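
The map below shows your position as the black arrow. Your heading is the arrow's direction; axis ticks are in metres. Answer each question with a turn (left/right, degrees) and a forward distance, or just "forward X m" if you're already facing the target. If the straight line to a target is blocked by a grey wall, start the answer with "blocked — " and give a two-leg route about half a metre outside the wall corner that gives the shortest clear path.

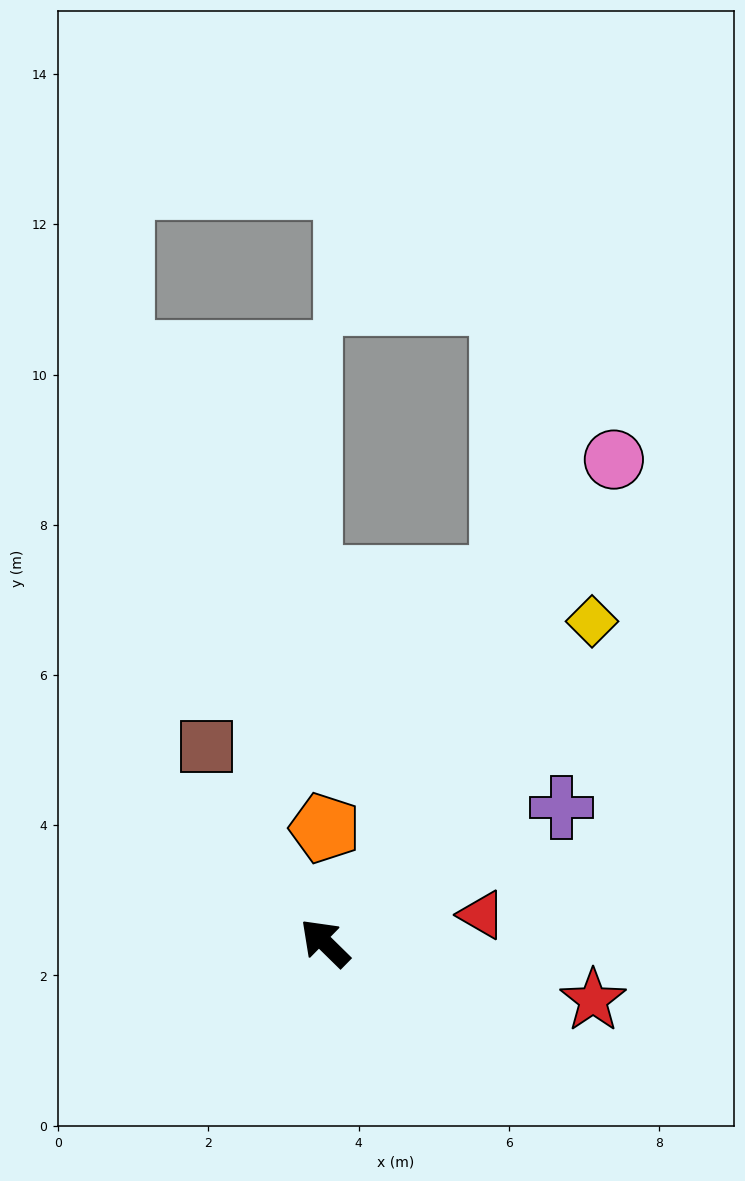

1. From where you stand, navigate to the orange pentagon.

turn right 46°, forward 1.5 m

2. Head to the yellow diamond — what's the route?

turn right 85°, forward 5.6 m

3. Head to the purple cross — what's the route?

turn right 106°, forward 3.6 m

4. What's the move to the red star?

turn right 148°, forward 3.7 m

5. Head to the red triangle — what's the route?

turn right 125°, forward 2.1 m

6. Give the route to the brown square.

turn right 14°, forward 3.1 m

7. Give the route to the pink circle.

turn right 76°, forward 7.5 m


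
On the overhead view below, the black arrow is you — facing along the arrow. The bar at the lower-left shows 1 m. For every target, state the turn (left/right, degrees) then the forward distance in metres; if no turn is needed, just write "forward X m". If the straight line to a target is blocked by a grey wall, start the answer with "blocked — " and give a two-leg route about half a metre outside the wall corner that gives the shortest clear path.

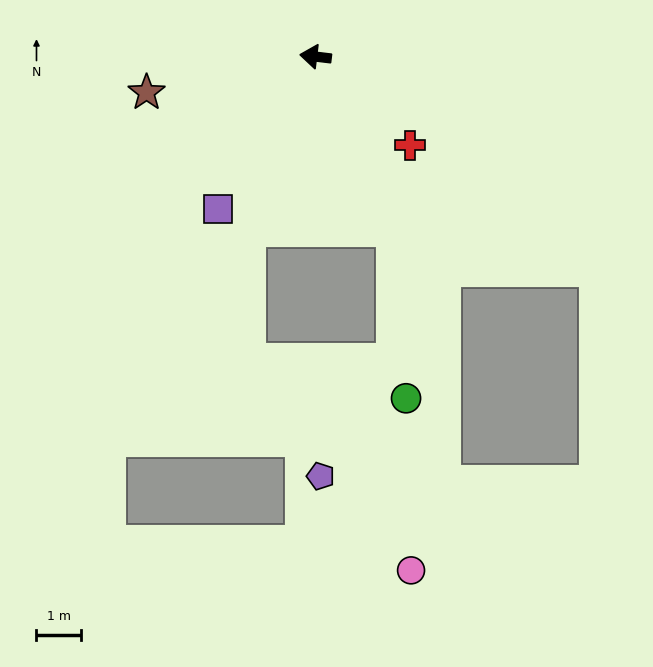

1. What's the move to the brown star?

turn left 19°, forward 3.9 m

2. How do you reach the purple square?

turn left 64°, forward 4.1 m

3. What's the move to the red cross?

turn left 144°, forward 2.9 m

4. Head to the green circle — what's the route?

blocked — turn left 122°, forward 4.3 m, then turn right 21°, forward 3.8 m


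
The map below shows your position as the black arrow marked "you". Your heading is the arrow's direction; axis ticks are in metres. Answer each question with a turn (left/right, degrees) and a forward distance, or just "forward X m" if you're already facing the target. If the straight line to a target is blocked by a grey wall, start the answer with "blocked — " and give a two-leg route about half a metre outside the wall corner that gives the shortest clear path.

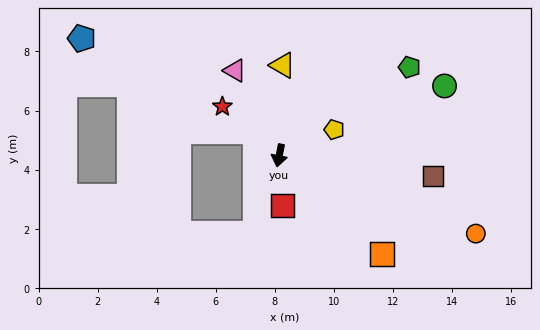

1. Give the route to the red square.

turn left 15°, forward 1.7 m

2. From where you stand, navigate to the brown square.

turn left 93°, forward 5.3 m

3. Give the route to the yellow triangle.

turn right 171°, forward 3.1 m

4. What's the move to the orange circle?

turn left 79°, forward 7.2 m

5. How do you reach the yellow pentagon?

turn left 126°, forward 2.1 m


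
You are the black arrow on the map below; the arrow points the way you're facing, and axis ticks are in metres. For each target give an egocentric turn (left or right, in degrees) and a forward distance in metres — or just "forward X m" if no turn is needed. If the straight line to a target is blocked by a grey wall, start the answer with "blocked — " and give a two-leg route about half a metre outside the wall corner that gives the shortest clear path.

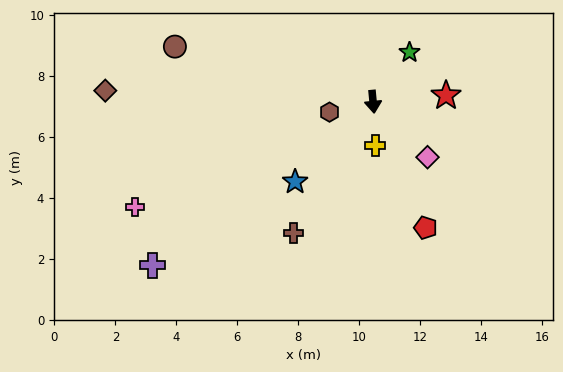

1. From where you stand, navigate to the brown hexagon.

turn right 82°, forward 1.5 m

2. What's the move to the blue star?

turn right 50°, forward 3.7 m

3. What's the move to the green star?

turn left 138°, forward 2.0 m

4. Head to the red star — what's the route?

turn left 89°, forward 2.4 m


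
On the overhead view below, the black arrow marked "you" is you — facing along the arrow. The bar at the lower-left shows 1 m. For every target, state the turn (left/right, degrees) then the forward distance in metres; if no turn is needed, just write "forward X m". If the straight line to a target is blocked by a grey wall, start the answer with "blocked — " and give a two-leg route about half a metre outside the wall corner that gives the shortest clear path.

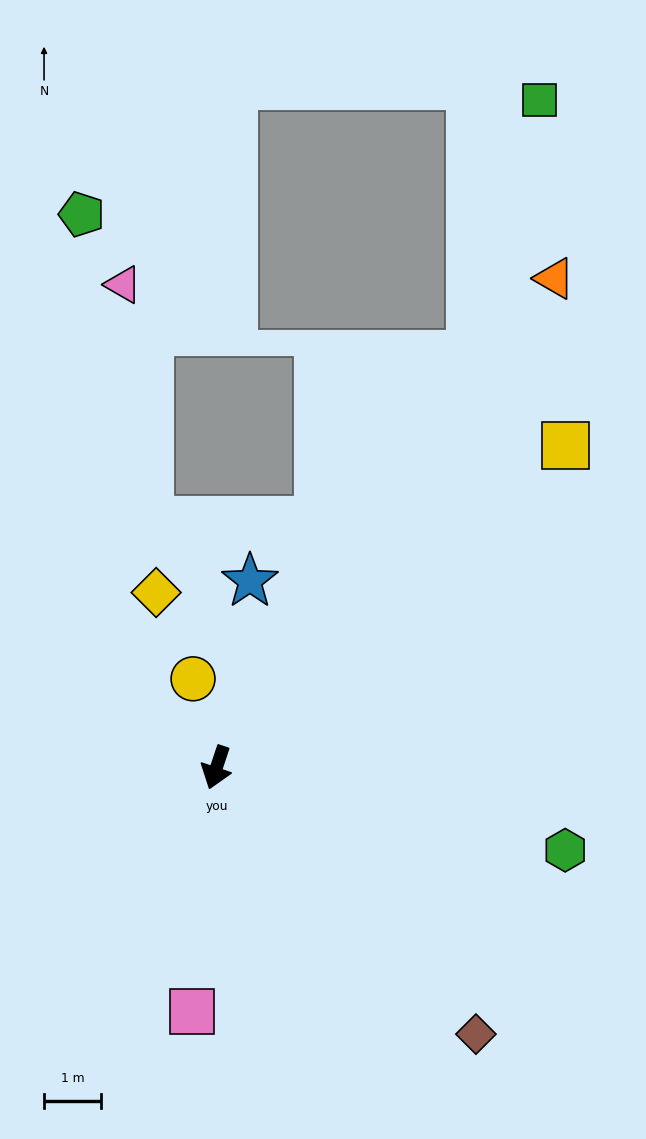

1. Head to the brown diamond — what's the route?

turn left 63°, forward 6.5 m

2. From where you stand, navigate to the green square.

blocked — turn left 167°, forward 8.5 m, then turn left 16°, forward 4.6 m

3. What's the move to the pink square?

turn left 13°, forward 4.3 m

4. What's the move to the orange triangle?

turn left 164°, forward 10.4 m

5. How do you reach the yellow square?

turn left 151°, forward 8.3 m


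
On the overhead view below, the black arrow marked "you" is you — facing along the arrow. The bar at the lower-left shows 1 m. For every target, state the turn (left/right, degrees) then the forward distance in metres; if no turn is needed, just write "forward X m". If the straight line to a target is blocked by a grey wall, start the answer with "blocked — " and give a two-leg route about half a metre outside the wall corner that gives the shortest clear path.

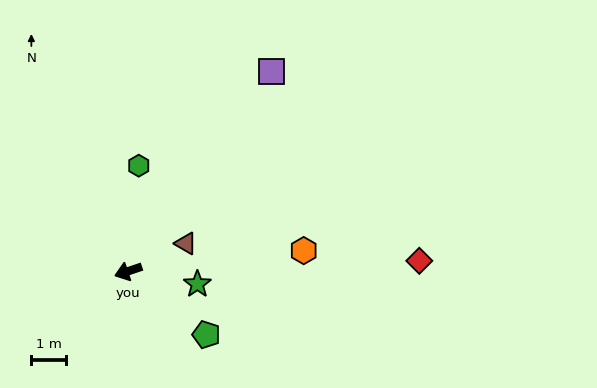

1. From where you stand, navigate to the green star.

turn left 151°, forward 2.0 m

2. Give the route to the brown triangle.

turn right 173°, forward 1.9 m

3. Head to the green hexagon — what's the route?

turn right 114°, forward 3.1 m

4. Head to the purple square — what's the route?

turn right 144°, forward 7.1 m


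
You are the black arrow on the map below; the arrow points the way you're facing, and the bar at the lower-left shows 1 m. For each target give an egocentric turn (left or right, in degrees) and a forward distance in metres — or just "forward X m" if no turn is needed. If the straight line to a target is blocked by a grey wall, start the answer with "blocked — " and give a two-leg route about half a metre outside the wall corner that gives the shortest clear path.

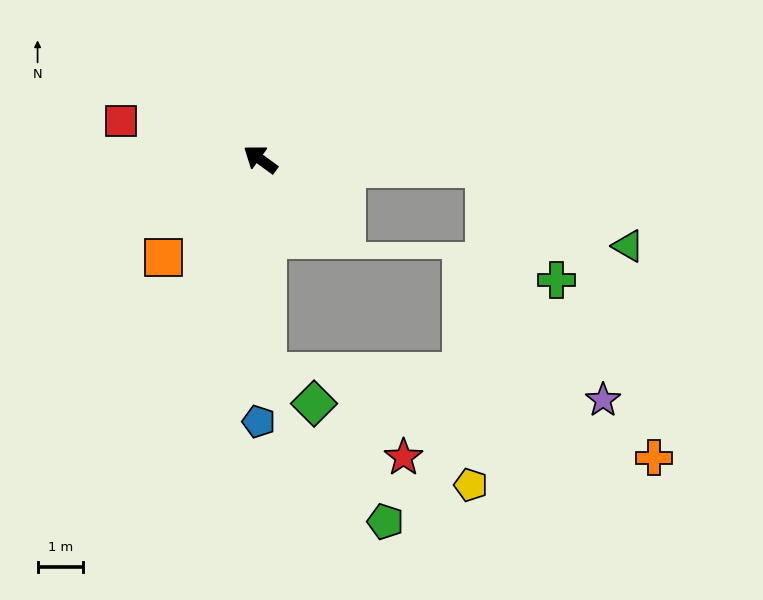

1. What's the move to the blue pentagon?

turn left 126°, forward 5.8 m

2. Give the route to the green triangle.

blocked — turn right 146°, forward 4.9 m, then turn right 26°, forward 3.6 m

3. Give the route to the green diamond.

blocked — turn left 128°, forward 4.7 m, then turn left 53°, forward 1.2 m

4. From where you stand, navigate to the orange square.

turn left 81°, forward 3.0 m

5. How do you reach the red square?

turn left 21°, forward 3.2 m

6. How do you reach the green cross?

blocked — turn right 146°, forward 4.9 m, then turn right 55°, forward 2.9 m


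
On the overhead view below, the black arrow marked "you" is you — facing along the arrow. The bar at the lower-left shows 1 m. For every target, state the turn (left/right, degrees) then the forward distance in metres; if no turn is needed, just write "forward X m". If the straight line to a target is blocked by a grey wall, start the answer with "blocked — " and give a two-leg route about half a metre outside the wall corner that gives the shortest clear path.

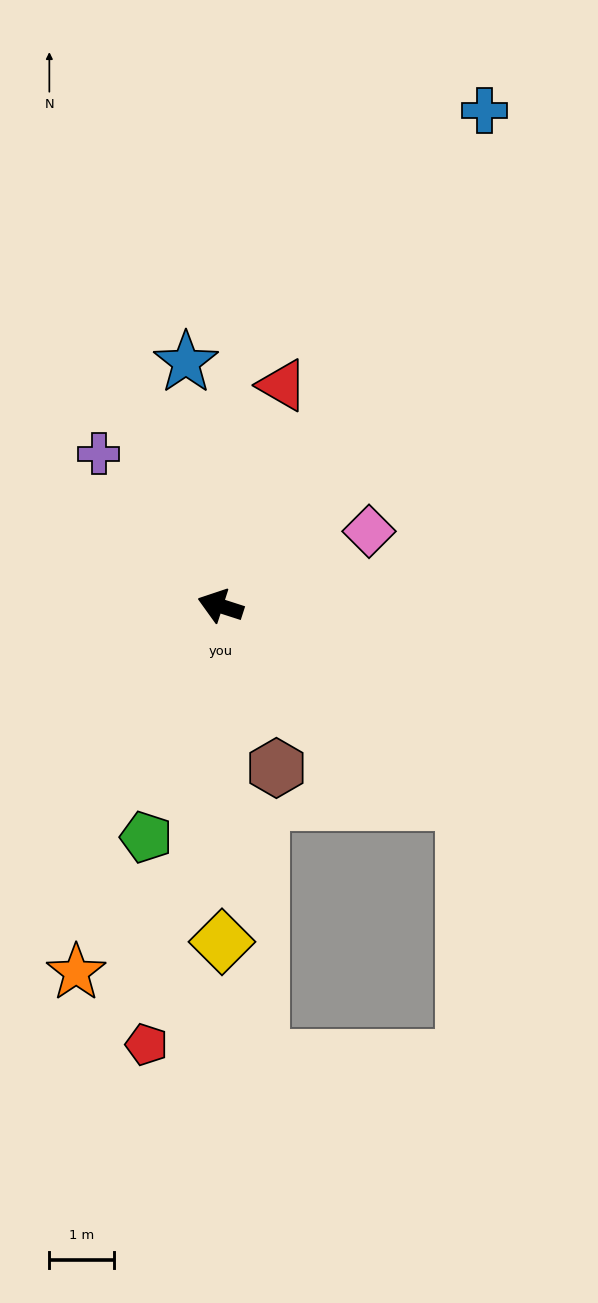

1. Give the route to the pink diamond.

turn right 135°, forward 2.6 m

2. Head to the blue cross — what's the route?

turn right 100°, forward 8.7 m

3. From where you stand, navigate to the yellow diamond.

turn left 108°, forward 5.2 m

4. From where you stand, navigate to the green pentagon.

turn left 90°, forward 3.7 m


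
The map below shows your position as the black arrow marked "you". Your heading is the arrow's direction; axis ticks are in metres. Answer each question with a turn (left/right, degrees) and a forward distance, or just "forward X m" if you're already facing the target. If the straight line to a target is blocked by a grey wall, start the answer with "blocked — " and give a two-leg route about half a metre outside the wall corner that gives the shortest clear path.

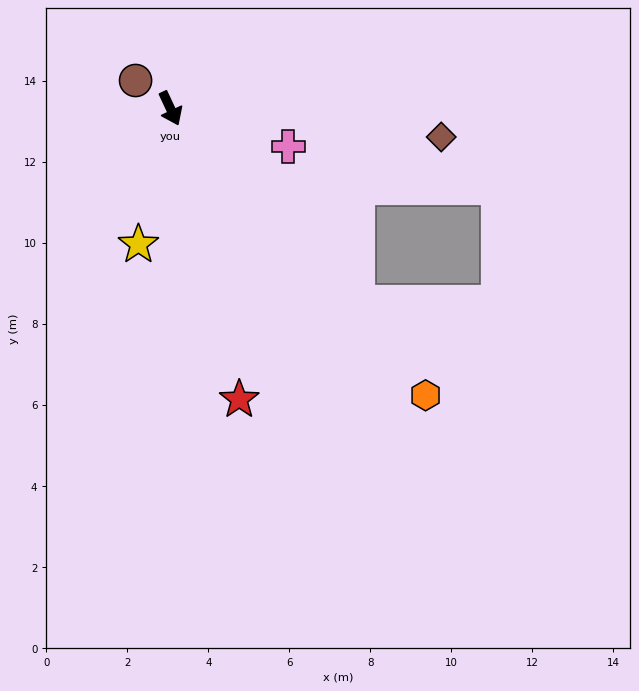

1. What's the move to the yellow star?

turn right 38°, forward 3.4 m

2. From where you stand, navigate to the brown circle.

turn right 154°, forward 1.1 m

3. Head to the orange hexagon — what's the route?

turn left 17°, forward 9.5 m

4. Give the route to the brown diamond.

turn left 59°, forward 6.7 m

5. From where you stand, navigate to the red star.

turn right 12°, forward 7.4 m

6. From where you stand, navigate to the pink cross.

turn left 47°, forward 3.1 m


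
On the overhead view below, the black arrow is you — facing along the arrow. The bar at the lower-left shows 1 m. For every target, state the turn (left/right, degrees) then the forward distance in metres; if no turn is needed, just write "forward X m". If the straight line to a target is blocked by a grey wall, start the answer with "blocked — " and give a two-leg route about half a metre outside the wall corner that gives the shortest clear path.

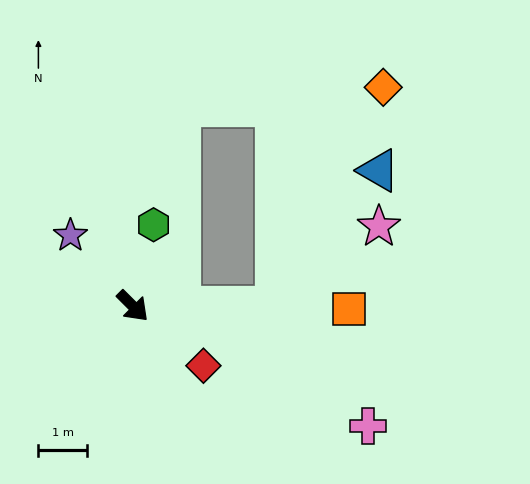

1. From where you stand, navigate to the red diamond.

turn left 5°, forward 1.9 m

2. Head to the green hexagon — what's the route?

turn left 121°, forward 1.7 m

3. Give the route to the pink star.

blocked — turn left 45°, forward 2.9 m, then turn left 38°, forward 2.7 m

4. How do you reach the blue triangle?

blocked — turn left 45°, forward 2.9 m, then turn left 53°, forward 3.5 m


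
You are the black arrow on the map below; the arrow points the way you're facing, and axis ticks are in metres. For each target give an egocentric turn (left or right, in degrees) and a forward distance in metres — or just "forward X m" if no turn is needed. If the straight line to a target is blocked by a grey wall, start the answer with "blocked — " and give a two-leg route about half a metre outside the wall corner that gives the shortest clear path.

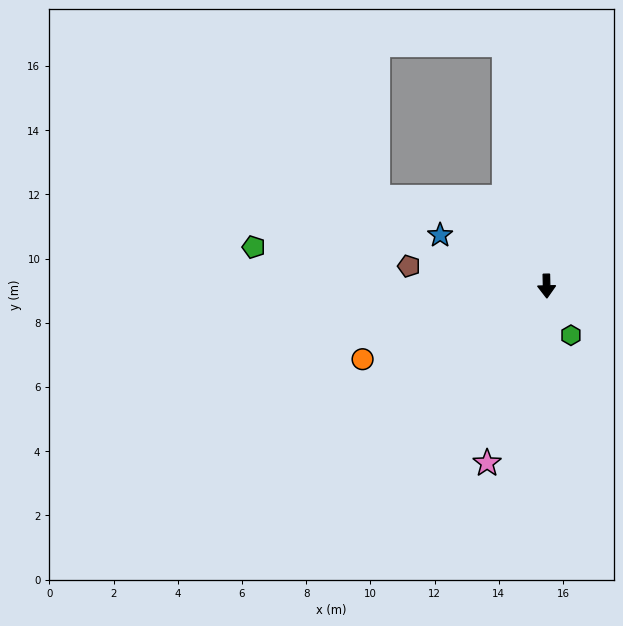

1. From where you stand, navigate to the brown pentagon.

turn right 100°, forward 4.3 m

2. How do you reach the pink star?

turn right 20°, forward 5.8 m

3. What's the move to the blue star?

turn right 117°, forward 3.7 m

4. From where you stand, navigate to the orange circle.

turn right 70°, forward 6.2 m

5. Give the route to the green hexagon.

turn left 25°, forward 1.7 m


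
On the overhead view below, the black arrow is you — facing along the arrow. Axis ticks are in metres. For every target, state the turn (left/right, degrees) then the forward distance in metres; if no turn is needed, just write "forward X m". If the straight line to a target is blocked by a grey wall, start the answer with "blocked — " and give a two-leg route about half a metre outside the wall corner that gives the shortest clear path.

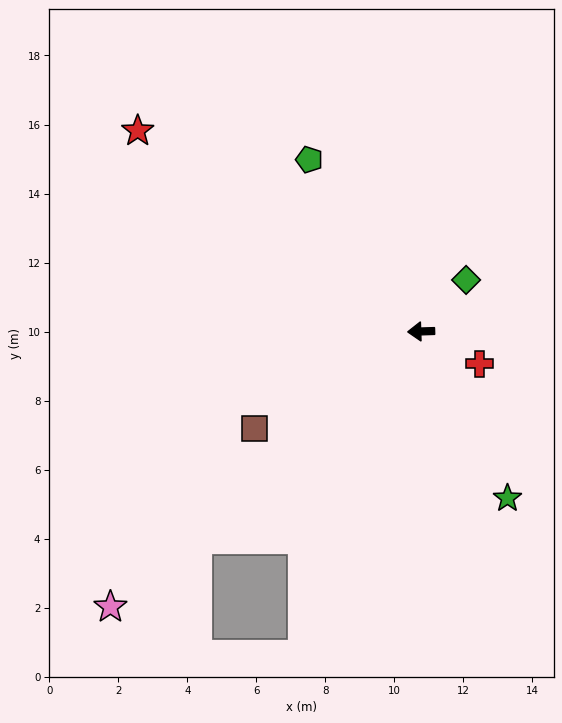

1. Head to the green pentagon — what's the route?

turn right 59°, forward 5.9 m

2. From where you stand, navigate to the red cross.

turn left 149°, forward 1.9 m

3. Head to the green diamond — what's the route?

turn right 133°, forward 2.0 m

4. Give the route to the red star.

turn right 37°, forward 10.1 m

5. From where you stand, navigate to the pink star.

turn left 40°, forward 12.0 m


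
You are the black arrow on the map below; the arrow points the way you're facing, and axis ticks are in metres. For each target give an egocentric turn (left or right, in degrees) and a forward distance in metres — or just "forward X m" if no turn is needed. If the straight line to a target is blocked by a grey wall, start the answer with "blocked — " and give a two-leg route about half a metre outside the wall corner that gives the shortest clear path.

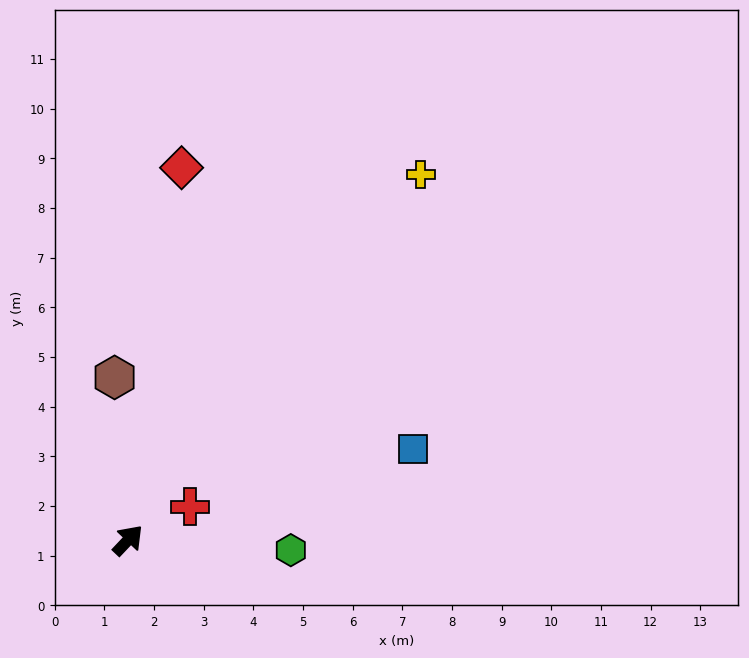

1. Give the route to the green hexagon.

turn right 50°, forward 3.3 m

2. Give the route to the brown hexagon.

turn left 48°, forward 3.3 m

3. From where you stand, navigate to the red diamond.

turn left 35°, forward 7.6 m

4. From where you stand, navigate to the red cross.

turn right 18°, forward 1.4 m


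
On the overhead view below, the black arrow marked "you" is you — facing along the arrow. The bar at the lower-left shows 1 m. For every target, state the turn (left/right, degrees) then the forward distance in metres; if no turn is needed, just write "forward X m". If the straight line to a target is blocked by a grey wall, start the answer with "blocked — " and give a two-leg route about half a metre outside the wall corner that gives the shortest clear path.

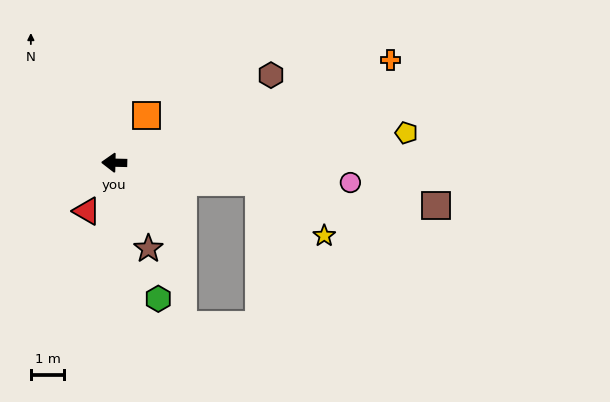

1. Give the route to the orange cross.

turn right 158°, forward 8.8 m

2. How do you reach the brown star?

turn left 113°, forward 2.8 m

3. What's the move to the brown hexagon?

turn right 149°, forward 5.4 m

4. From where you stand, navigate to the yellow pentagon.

turn right 173°, forward 8.8 m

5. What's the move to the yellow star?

blocked — turn left 174°, forward 4.4 m, then turn right 32°, forward 2.5 m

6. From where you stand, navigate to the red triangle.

turn left 62°, forward 1.7 m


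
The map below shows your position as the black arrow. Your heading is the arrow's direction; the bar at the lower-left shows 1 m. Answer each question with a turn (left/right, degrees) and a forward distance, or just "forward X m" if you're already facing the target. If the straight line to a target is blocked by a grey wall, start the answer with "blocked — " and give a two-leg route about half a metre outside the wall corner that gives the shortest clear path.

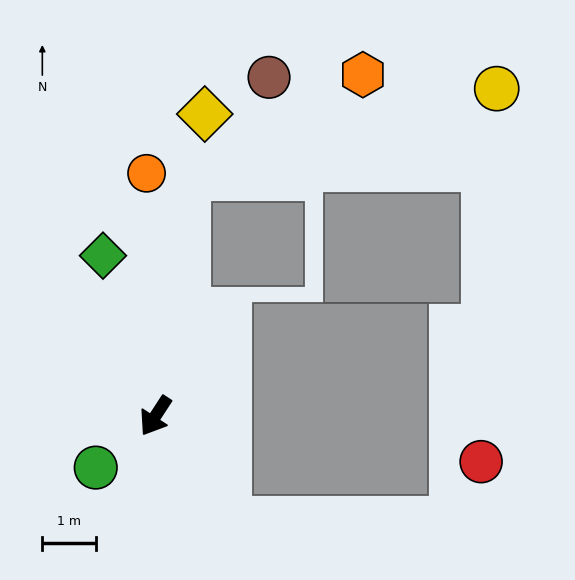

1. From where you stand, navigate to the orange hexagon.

blocked — turn right 155°, forward 4.5 m, then turn right 51°, forward 3.8 m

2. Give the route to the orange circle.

turn right 145°, forward 4.5 m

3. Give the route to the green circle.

turn right 16°, forward 1.5 m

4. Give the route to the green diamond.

turn right 129°, forward 3.1 m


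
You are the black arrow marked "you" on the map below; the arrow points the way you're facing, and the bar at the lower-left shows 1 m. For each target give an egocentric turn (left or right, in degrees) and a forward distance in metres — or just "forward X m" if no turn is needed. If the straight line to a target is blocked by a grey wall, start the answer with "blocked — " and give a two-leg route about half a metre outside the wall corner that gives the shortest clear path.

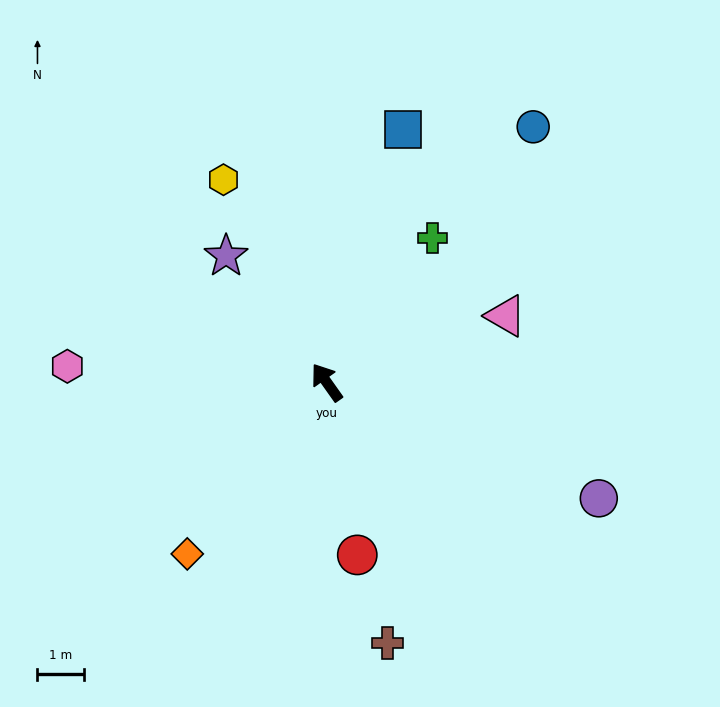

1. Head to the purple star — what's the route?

turn left 3°, forward 3.5 m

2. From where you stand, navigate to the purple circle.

turn right 148°, forward 6.4 m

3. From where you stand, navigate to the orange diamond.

turn left 106°, forward 4.8 m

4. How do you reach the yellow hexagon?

turn right 8°, forward 4.9 m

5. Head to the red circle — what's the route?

turn left 155°, forward 3.8 m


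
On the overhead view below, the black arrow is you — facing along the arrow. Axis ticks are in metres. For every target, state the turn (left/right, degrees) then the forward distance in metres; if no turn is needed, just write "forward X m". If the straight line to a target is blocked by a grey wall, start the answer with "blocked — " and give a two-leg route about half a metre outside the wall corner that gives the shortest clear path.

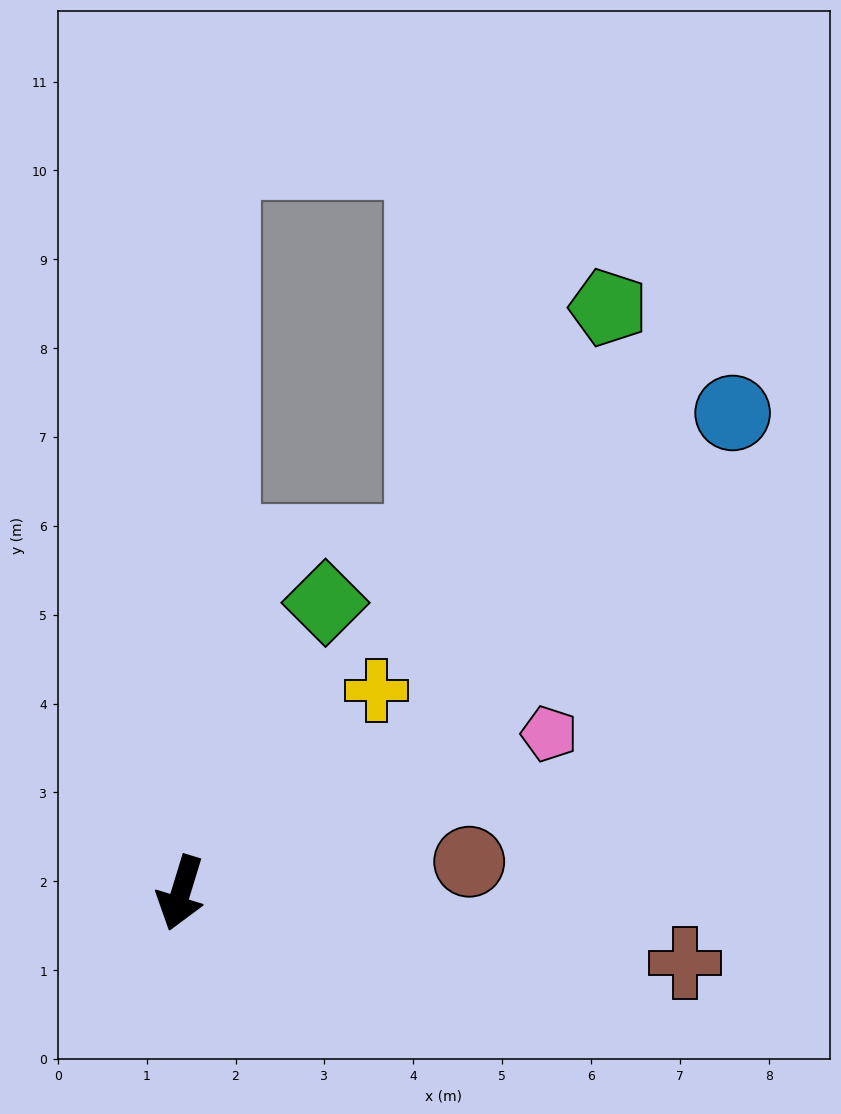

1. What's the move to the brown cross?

turn left 99°, forward 5.7 m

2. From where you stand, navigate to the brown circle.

turn left 113°, forward 3.3 m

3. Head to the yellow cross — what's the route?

turn left 153°, forward 3.2 m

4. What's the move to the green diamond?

turn left 170°, forward 3.7 m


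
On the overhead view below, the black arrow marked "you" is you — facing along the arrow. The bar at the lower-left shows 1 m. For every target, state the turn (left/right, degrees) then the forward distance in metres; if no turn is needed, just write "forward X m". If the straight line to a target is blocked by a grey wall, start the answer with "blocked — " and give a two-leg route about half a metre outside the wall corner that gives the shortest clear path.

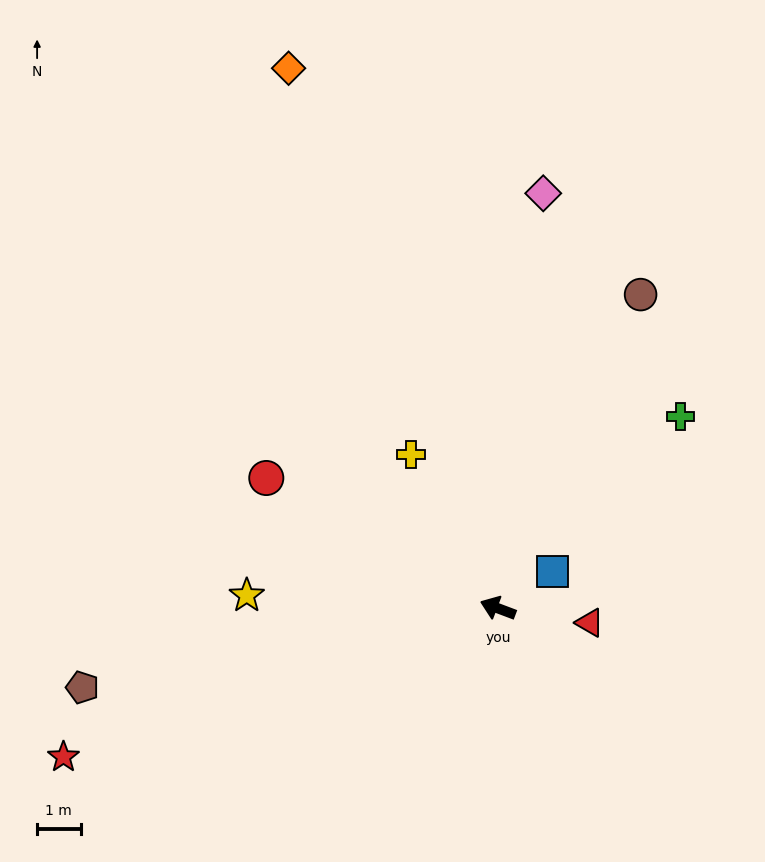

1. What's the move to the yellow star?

turn left 18°, forward 5.8 m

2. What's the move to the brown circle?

turn right 94°, forward 7.9 m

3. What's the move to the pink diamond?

turn right 76°, forward 9.6 m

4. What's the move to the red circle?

turn right 9°, forward 6.1 m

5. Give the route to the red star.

turn left 40°, forward 10.6 m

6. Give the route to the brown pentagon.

turn left 31°, forward 9.7 m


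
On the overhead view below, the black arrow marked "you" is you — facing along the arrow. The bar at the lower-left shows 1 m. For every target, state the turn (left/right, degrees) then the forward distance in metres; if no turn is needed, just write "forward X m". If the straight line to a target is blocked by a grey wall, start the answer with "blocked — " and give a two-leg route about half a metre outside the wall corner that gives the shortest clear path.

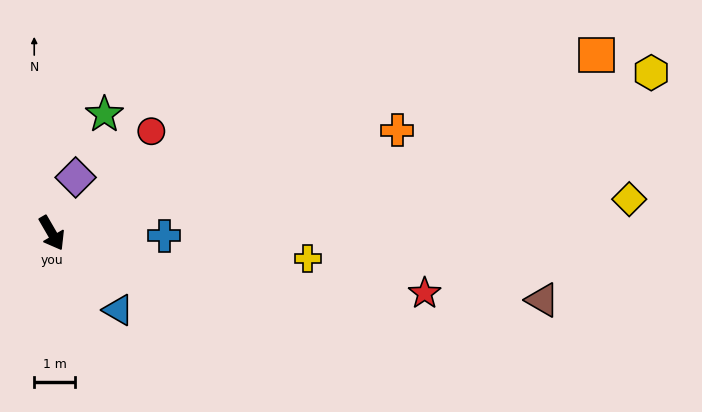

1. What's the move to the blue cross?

turn left 59°, forward 2.8 m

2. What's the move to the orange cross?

turn left 77°, forward 8.9 m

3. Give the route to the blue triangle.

turn left 11°, forward 2.5 m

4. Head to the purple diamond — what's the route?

turn left 127°, forward 1.5 m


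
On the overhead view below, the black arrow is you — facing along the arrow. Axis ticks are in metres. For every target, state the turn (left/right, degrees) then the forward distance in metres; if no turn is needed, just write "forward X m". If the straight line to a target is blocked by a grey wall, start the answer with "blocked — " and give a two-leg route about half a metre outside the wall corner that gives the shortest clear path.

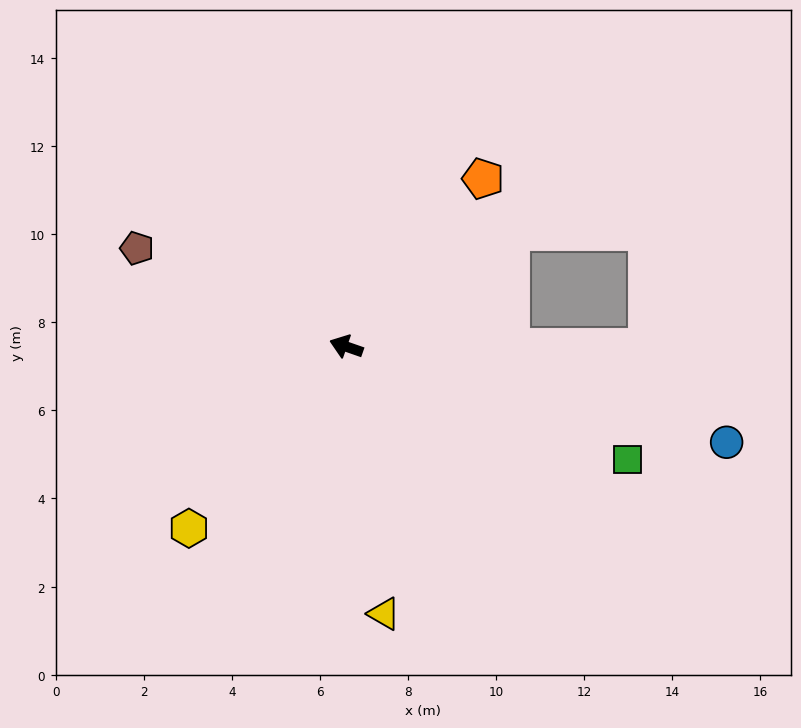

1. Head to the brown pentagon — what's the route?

turn right 6°, forward 5.2 m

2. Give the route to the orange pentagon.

turn right 110°, forward 4.9 m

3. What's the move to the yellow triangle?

turn left 117°, forward 6.1 m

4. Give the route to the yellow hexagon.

turn left 68°, forward 5.5 m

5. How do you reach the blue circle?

turn right 175°, forward 8.9 m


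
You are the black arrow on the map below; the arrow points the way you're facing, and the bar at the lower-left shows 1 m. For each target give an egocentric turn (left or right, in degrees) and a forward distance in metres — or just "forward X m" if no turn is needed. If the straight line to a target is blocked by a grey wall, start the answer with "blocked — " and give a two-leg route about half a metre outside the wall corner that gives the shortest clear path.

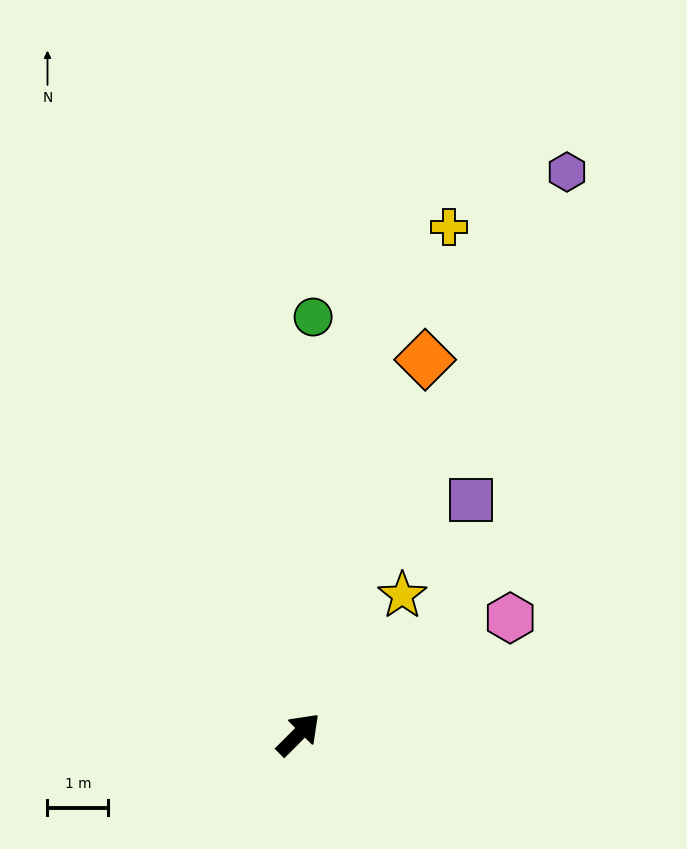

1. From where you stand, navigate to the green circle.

turn left 43°, forward 6.9 m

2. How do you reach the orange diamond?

turn left 26°, forward 6.5 m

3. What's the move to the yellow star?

turn left 8°, forward 2.9 m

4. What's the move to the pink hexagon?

turn right 16°, forward 4.0 m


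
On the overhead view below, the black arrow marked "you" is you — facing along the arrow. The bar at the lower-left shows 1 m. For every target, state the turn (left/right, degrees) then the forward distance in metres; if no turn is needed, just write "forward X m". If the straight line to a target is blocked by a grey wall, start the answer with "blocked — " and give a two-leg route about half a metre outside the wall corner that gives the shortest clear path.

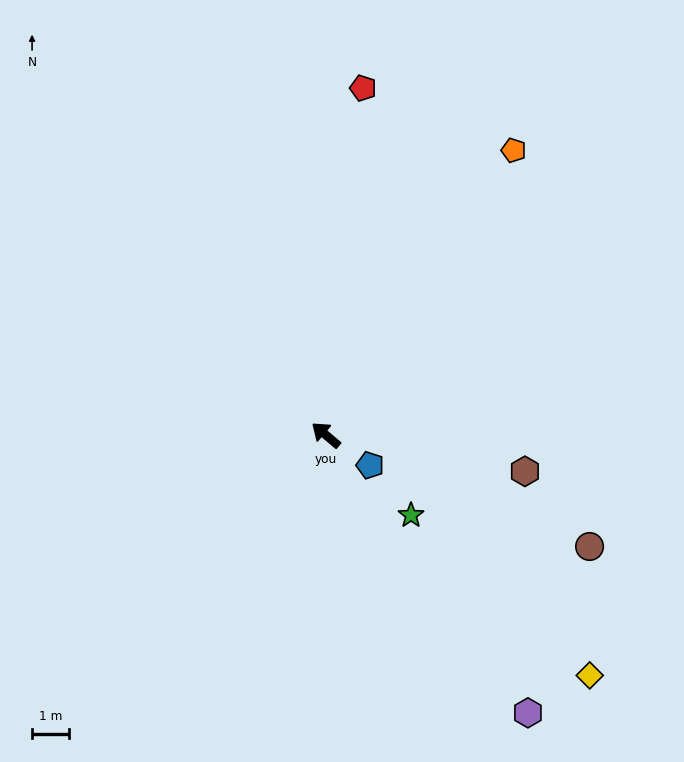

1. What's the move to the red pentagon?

turn right 56°, forward 9.3 m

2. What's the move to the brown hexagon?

turn right 150°, forward 5.4 m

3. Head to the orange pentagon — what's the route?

turn right 83°, forward 9.1 m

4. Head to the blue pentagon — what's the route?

turn right 174°, forward 1.4 m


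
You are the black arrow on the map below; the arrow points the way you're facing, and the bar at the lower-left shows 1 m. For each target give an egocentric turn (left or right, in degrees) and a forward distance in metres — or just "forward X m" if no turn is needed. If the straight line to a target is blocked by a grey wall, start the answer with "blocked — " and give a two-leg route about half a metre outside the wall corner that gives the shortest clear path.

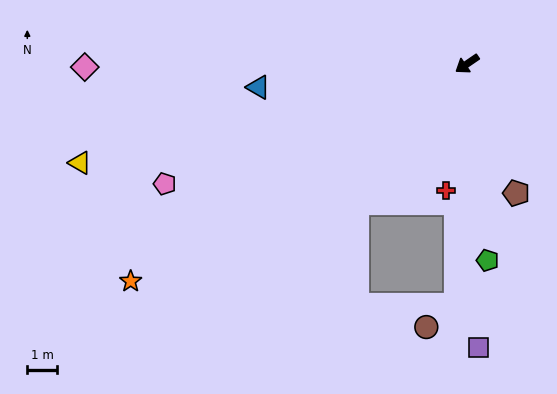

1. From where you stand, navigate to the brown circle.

blocked — turn left 53°, forward 8.1 m, then turn right 51°, forward 1.3 m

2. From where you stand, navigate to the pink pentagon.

turn right 13°, forward 11.0 m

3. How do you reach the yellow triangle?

turn right 20°, forward 13.5 m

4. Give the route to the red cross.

turn left 46°, forward 4.3 m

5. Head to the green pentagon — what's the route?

turn left 62°, forward 6.7 m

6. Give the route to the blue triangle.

turn right 28°, forward 7.1 m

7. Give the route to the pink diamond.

turn right 34°, forward 12.9 m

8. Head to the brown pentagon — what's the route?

turn left 76°, forward 4.7 m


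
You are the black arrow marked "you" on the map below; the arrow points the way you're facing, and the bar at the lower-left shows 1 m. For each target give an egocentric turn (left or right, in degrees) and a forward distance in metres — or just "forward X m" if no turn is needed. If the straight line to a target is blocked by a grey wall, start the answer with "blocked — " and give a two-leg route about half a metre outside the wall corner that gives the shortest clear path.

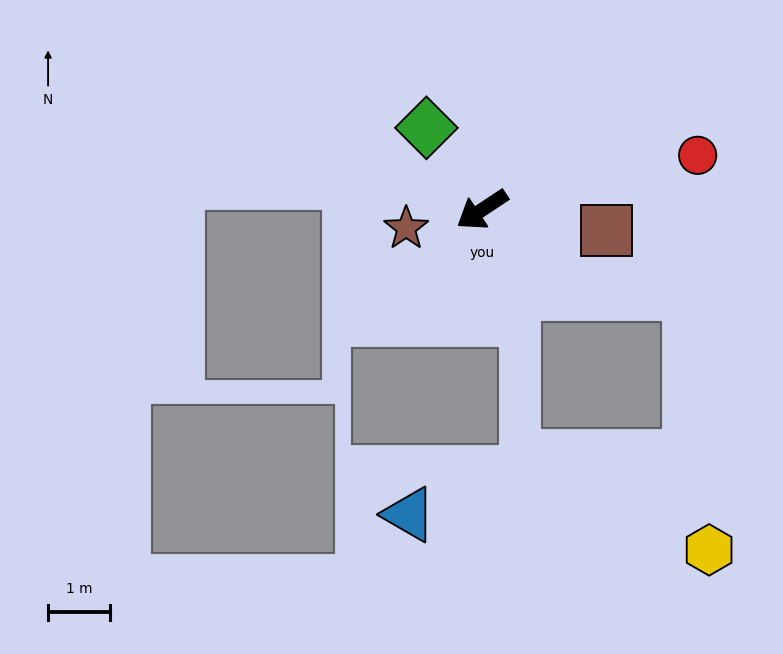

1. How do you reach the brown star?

turn right 20°, forward 1.3 m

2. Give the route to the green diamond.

turn right 89°, forward 1.6 m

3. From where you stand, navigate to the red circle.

turn left 161°, forward 3.6 m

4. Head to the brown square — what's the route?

turn left 137°, forward 2.0 m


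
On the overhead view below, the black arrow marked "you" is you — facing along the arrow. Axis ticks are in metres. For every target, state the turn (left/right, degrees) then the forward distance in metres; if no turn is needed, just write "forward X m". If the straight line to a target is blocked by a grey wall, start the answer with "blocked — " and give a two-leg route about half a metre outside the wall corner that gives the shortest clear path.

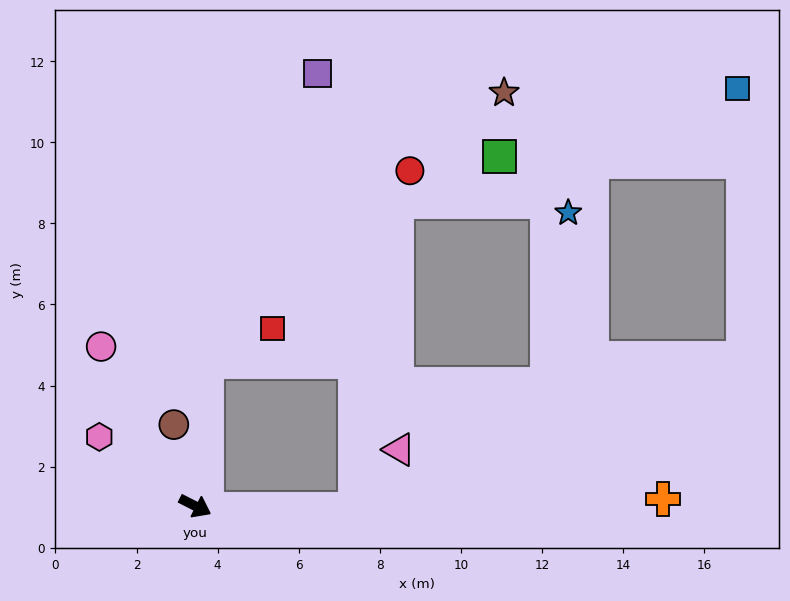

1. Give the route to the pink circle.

turn left 147°, forward 4.6 m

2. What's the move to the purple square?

blocked — turn left 112°, forward 3.6 m, then turn right 16°, forward 7.6 m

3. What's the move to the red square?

blocked — turn left 112°, forward 3.6 m, then turn right 58°, forward 1.8 m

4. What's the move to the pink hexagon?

turn left 171°, forward 2.9 m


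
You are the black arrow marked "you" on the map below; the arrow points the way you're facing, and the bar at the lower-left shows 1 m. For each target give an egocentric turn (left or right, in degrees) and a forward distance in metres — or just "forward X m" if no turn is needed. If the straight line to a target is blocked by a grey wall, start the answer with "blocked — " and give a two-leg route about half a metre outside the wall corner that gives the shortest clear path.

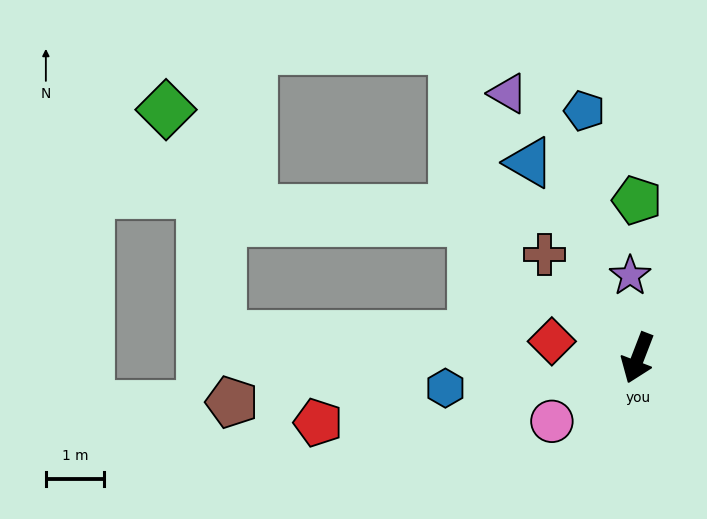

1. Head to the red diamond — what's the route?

turn right 80°, forward 1.5 m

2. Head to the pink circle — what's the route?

turn right 32°, forward 1.8 m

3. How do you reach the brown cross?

turn right 117°, forward 2.4 m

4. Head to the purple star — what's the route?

turn right 154°, forward 1.4 m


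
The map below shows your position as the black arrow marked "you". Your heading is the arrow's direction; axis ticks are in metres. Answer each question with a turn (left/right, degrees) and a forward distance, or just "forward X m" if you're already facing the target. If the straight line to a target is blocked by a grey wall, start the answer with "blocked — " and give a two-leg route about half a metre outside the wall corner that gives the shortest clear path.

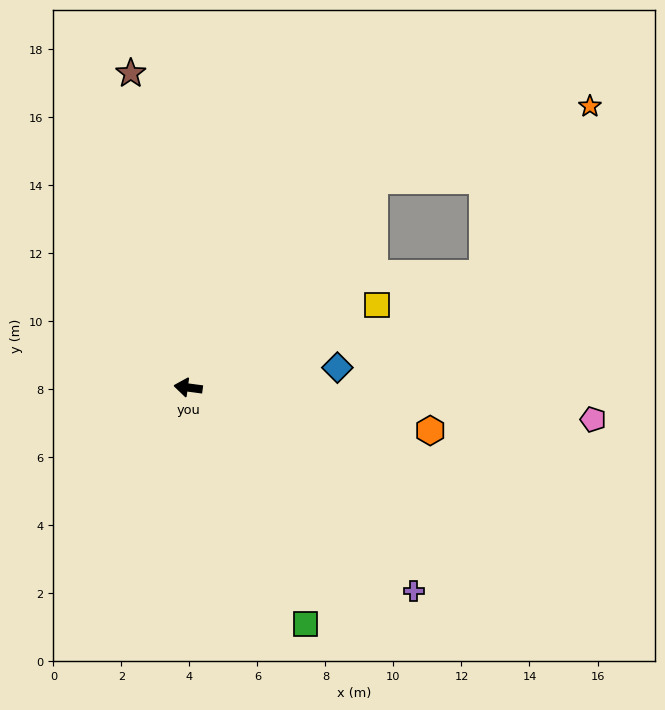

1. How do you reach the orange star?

blocked — turn right 124°, forward 8.2 m, then turn right 30°, forward 6.7 m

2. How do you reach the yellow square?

turn right 149°, forward 6.1 m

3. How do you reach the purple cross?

turn left 146°, forward 8.9 m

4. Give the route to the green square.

turn left 124°, forward 7.8 m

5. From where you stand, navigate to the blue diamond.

turn right 165°, forward 4.4 m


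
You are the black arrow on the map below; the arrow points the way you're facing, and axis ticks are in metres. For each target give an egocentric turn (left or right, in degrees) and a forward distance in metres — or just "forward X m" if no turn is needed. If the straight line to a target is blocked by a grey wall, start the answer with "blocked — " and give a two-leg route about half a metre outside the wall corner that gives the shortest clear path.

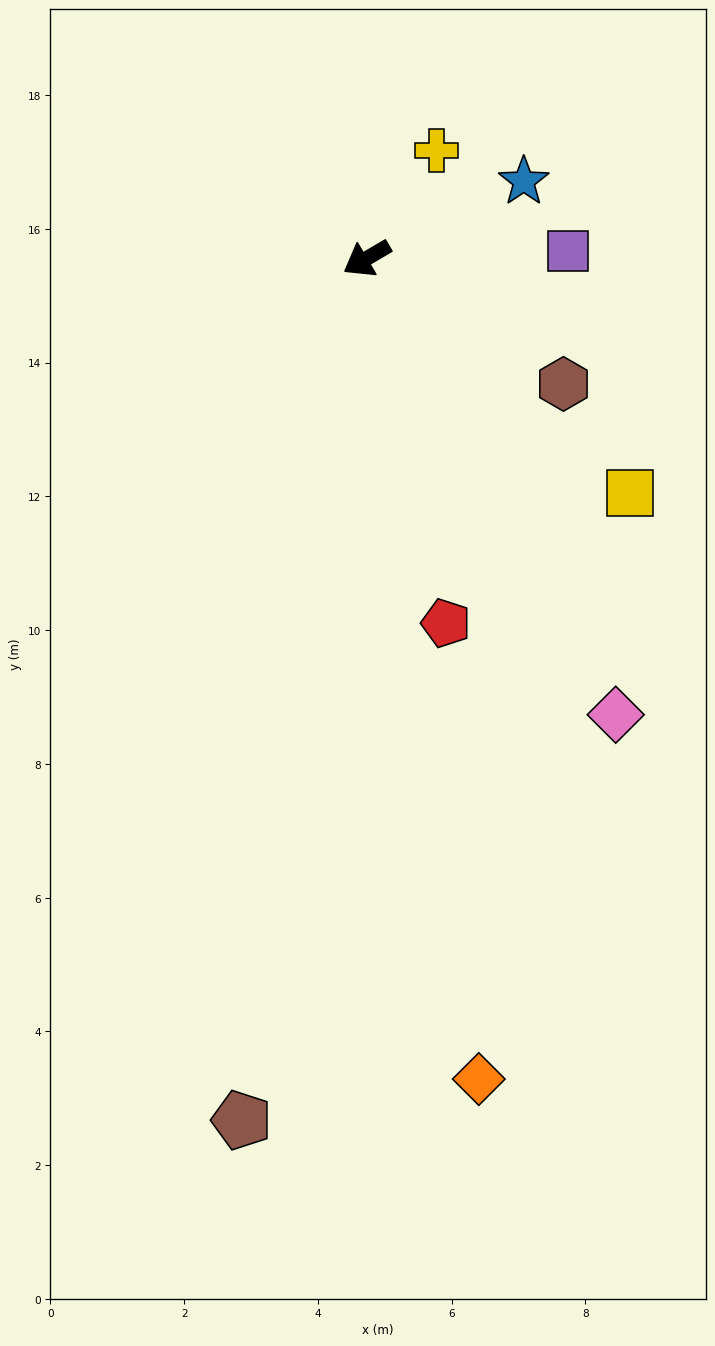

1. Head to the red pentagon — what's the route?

turn left 72°, forward 5.6 m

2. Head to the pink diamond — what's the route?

turn left 88°, forward 7.8 m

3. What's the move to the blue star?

turn left 176°, forward 2.6 m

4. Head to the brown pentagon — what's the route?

turn left 51°, forward 13.0 m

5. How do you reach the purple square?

turn left 152°, forward 3.0 m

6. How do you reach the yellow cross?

turn right 153°, forward 1.9 m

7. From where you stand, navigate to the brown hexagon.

turn left 117°, forward 3.5 m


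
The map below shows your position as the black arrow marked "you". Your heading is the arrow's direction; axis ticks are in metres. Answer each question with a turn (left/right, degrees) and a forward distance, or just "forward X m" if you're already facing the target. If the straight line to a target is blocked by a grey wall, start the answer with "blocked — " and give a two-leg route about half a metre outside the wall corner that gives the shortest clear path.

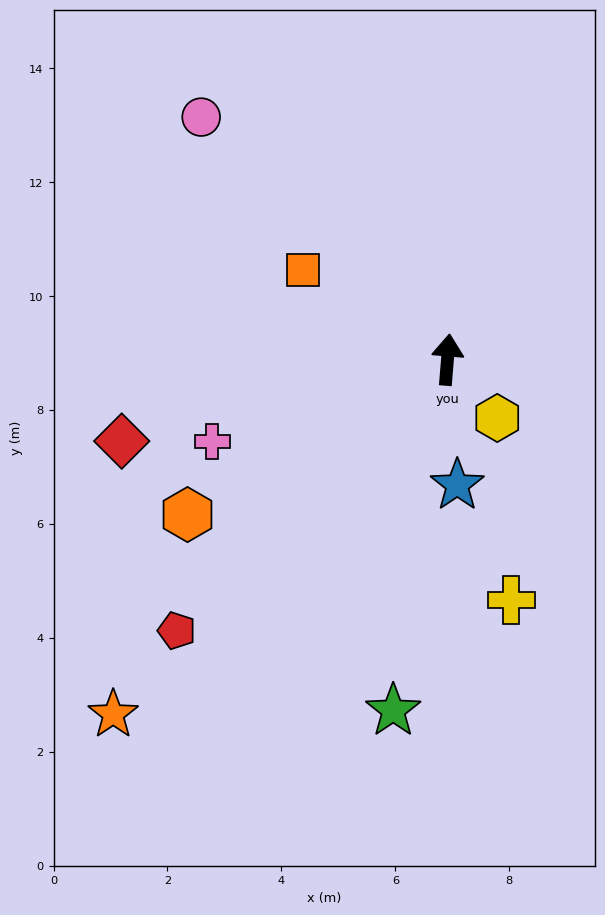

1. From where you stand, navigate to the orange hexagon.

turn left 125°, forward 5.3 m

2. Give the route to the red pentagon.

turn left 140°, forward 6.7 m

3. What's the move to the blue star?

turn right 171°, forward 2.2 m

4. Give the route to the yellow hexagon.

turn right 135°, forward 1.3 m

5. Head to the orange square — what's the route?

turn left 63°, forward 3.0 m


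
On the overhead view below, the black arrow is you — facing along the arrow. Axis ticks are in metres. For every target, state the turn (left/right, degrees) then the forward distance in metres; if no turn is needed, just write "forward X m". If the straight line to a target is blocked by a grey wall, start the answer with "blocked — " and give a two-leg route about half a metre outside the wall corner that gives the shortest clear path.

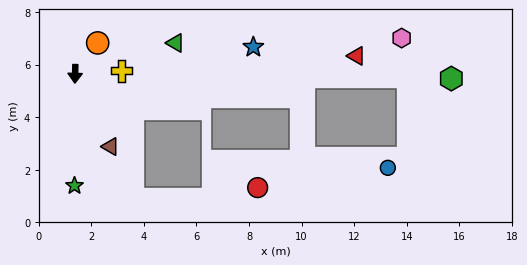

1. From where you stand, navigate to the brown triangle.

turn left 27°, forward 3.1 m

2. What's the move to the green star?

forward 4.3 m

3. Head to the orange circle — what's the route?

turn left 145°, forward 1.5 m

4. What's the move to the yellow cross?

turn left 95°, forward 1.8 m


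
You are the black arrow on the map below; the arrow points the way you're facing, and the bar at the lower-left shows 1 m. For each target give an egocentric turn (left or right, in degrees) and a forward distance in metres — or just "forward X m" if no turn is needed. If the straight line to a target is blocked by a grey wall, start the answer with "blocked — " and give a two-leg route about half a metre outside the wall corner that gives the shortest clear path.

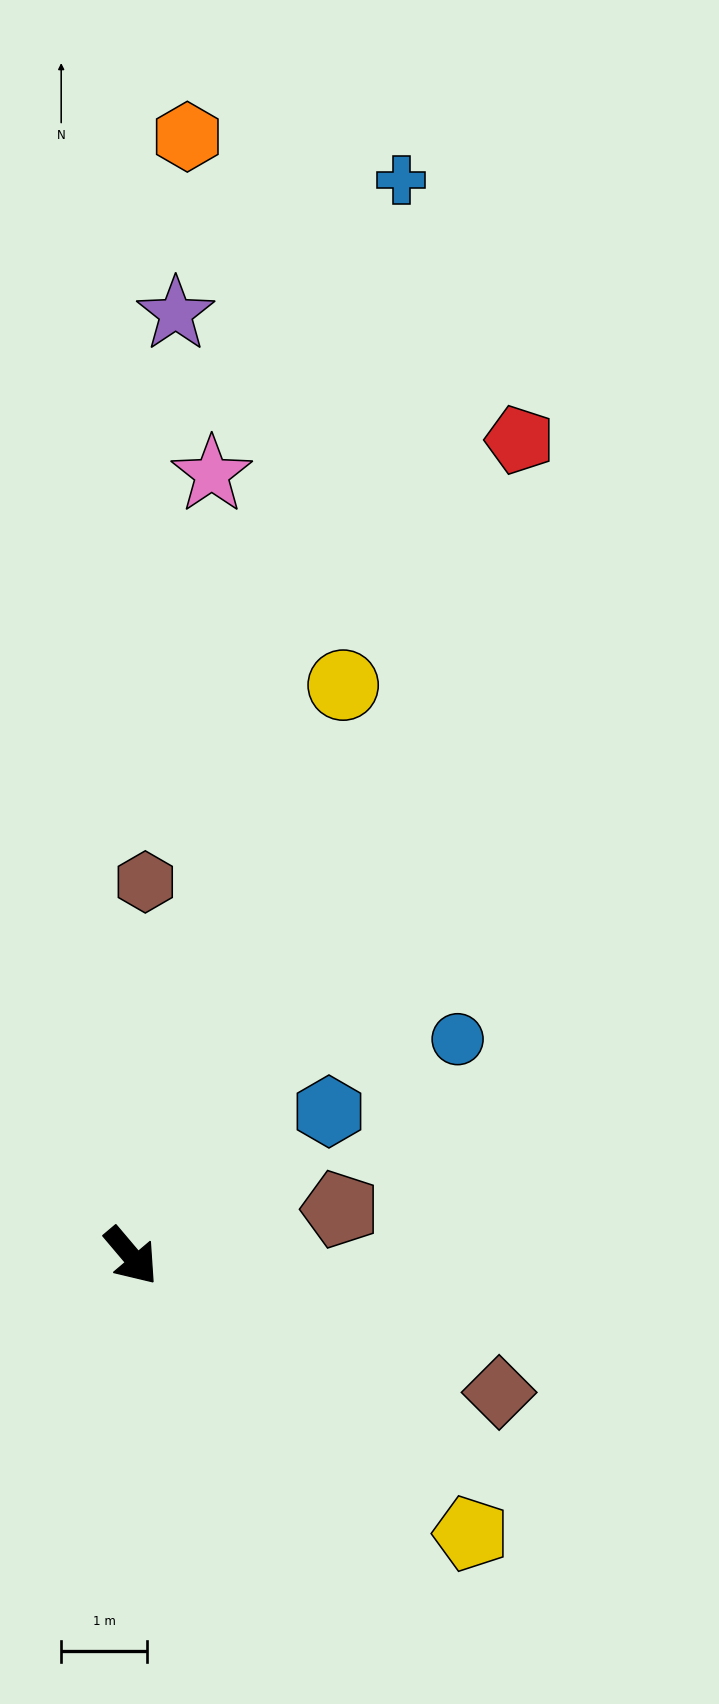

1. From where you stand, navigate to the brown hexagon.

turn left 138°, forward 4.3 m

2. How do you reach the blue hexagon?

turn left 86°, forward 2.8 m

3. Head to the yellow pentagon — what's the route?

turn left 11°, forward 5.1 m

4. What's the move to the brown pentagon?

turn left 62°, forward 2.5 m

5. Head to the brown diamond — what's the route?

turn left 29°, forward 4.6 m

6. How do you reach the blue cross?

turn left 126°, forward 12.9 m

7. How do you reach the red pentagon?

turn left 114°, forward 10.5 m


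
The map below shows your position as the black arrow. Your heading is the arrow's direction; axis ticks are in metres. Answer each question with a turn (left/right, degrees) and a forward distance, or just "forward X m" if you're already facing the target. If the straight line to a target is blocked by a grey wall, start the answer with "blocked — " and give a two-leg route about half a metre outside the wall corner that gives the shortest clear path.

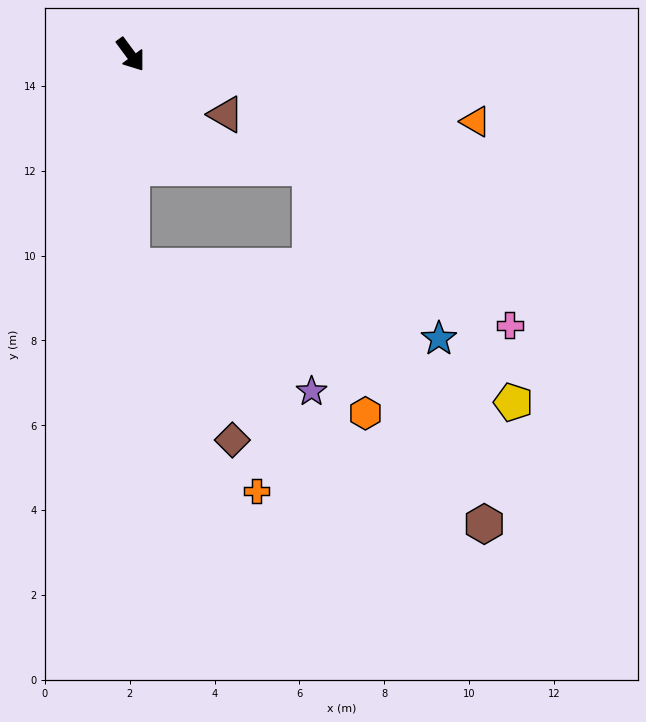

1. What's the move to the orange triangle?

turn left 43°, forward 8.3 m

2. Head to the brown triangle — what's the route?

turn left 21°, forward 2.7 m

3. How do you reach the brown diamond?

blocked — turn right 36°, forward 5.0 m, then turn left 30°, forward 4.7 m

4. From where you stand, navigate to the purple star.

blocked — turn right 36°, forward 5.0 m, then turn left 55°, forward 5.2 m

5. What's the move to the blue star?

blocked — turn right 36°, forward 5.0 m, then turn left 76°, forward 7.4 m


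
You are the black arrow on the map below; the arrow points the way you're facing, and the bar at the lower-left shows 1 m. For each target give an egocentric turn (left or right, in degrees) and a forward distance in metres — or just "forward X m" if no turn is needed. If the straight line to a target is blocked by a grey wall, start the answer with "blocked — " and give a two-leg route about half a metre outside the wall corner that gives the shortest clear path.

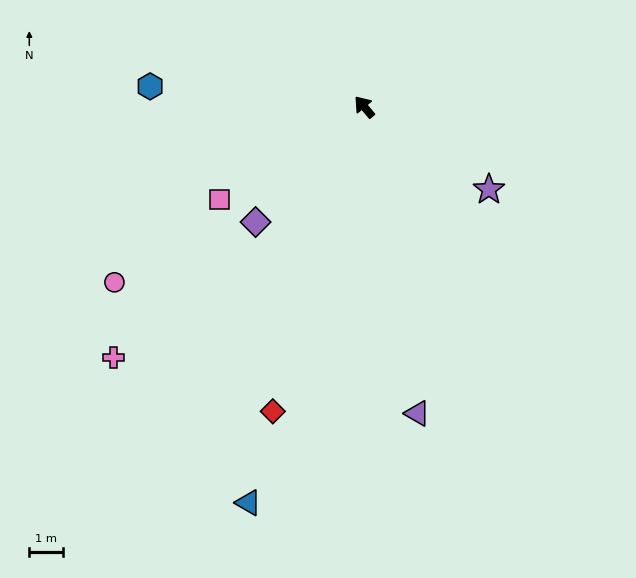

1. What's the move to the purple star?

turn right 164°, forward 4.5 m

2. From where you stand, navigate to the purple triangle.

turn left 150°, forward 9.3 m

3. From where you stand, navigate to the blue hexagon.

turn left 44°, forward 6.4 m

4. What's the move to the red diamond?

turn left 123°, forward 9.5 m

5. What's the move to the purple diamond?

turn left 97°, forward 4.7 m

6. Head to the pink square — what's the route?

turn left 83°, forward 5.1 m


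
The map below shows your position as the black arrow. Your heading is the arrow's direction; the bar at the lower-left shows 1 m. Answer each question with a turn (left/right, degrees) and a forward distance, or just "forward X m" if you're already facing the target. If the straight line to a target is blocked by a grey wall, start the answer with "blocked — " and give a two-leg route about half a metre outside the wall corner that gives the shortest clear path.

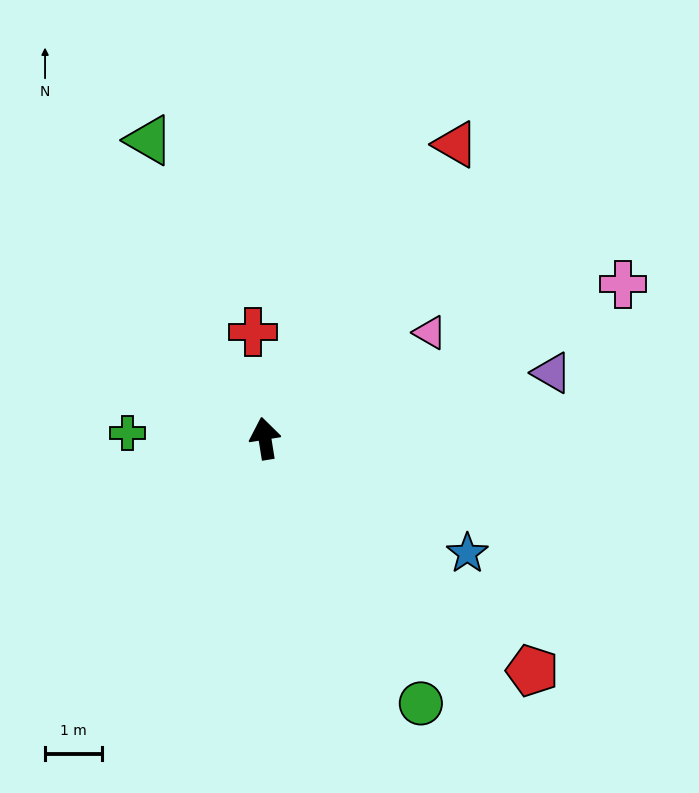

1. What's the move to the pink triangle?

turn right 66°, forward 3.5 m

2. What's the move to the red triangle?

turn right 42°, forward 6.2 m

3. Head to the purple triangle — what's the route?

turn right 86°, forward 5.2 m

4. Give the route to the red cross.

turn right 3°, forward 1.9 m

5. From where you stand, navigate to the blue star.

turn right 129°, forward 4.1 m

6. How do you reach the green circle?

turn right 159°, forward 5.4 m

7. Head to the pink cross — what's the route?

turn right 76°, forward 6.9 m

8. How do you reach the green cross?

turn left 79°, forward 2.4 m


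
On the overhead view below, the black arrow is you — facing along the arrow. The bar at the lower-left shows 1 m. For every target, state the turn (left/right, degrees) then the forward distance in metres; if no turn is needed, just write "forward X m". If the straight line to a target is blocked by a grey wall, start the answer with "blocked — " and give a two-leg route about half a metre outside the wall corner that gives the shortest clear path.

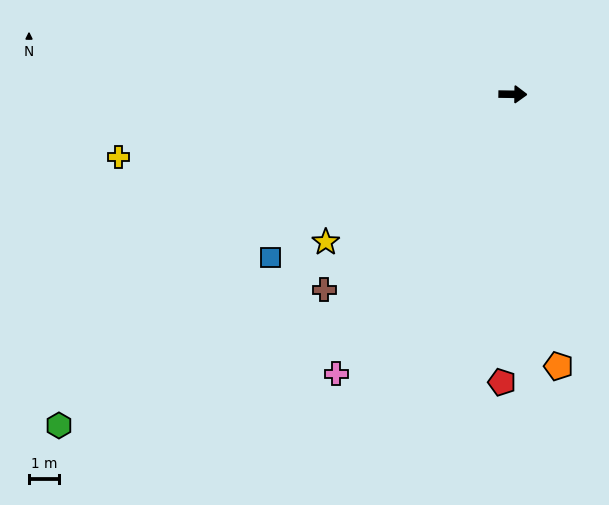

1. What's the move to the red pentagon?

turn right 91°, forward 9.5 m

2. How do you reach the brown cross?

turn right 133°, forward 9.0 m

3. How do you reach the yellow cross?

turn right 170°, forward 13.2 m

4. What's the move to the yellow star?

turn right 141°, forward 7.9 m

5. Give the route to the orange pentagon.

turn right 80°, forward 9.1 m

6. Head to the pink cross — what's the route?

turn right 121°, forward 10.9 m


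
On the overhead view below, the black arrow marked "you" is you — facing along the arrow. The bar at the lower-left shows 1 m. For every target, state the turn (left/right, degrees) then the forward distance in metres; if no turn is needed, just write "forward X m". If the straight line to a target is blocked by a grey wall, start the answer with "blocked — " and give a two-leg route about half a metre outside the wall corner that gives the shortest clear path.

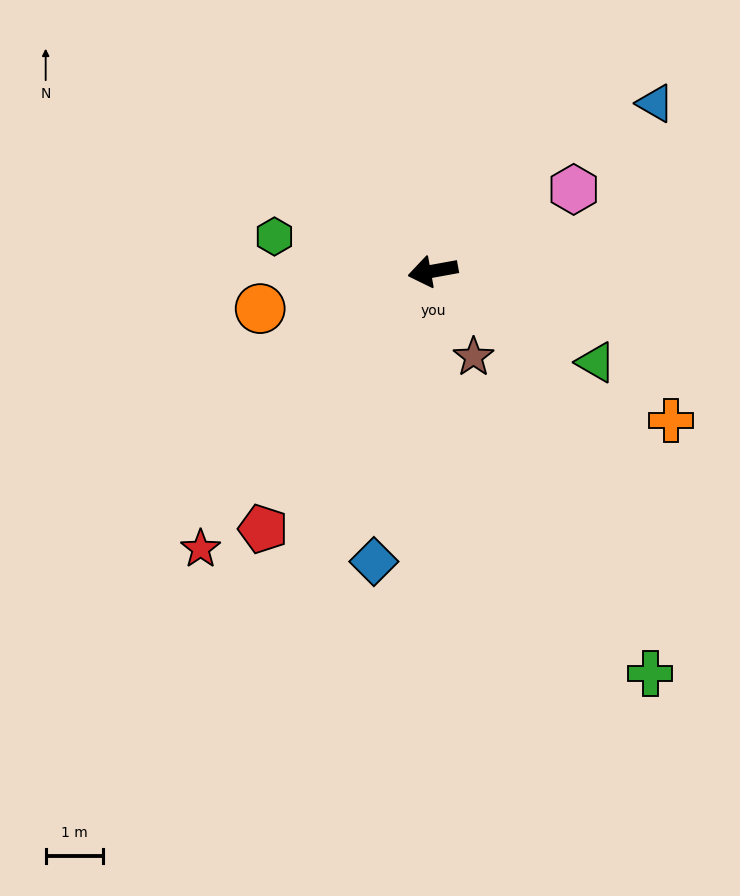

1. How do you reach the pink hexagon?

turn right 160°, forward 2.8 m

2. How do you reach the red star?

turn left 40°, forward 6.3 m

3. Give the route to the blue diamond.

turn left 68°, forward 5.1 m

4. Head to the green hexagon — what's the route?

turn right 23°, forward 2.8 m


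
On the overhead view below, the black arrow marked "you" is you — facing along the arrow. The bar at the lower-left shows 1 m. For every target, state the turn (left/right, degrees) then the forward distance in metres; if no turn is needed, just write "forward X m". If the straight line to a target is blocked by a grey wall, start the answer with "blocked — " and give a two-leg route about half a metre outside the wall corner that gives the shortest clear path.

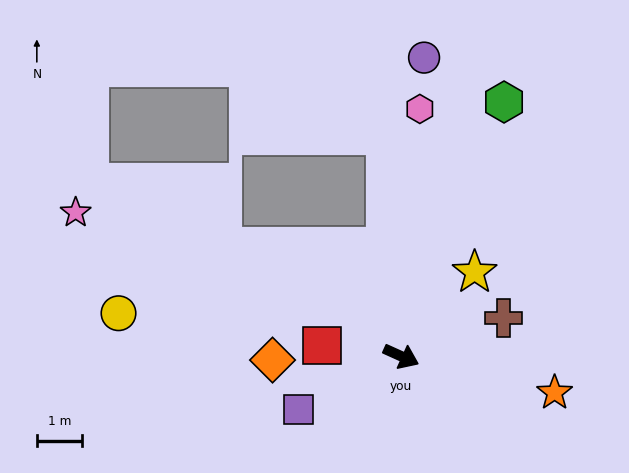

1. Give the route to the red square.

turn right 163°, forward 1.8 m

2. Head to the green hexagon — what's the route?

turn left 92°, forward 6.1 m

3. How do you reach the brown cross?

turn left 45°, forward 2.4 m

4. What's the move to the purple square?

turn right 128°, forward 2.6 m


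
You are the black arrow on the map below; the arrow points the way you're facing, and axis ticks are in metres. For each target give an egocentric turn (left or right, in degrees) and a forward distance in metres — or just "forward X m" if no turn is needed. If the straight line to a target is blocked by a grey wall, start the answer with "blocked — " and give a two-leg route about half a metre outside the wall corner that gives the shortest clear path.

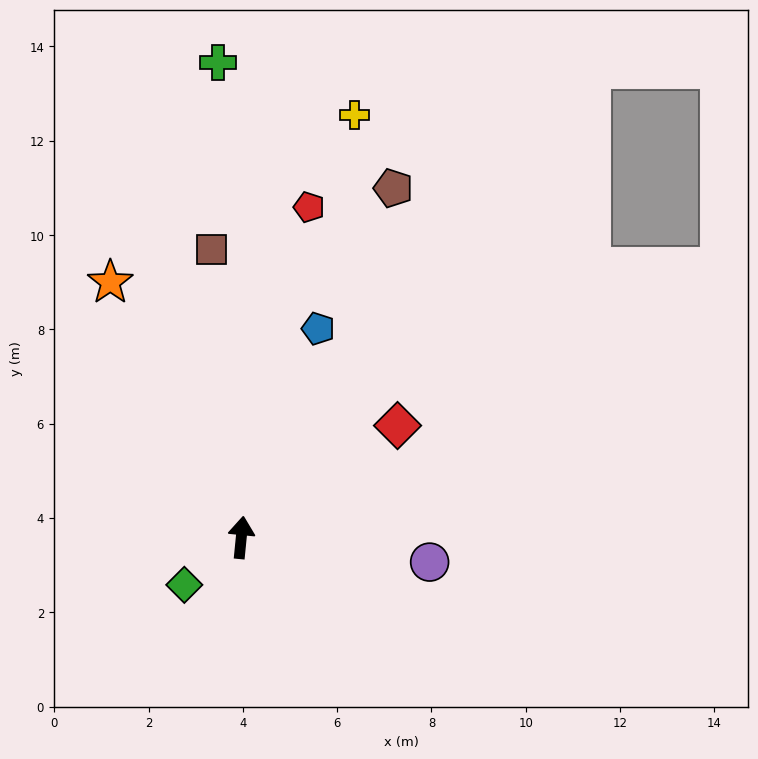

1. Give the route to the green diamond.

turn left 135°, forward 1.6 m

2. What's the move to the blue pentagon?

turn right 15°, forward 4.7 m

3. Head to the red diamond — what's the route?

turn right 49°, forward 4.1 m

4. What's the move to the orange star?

turn left 33°, forward 6.1 m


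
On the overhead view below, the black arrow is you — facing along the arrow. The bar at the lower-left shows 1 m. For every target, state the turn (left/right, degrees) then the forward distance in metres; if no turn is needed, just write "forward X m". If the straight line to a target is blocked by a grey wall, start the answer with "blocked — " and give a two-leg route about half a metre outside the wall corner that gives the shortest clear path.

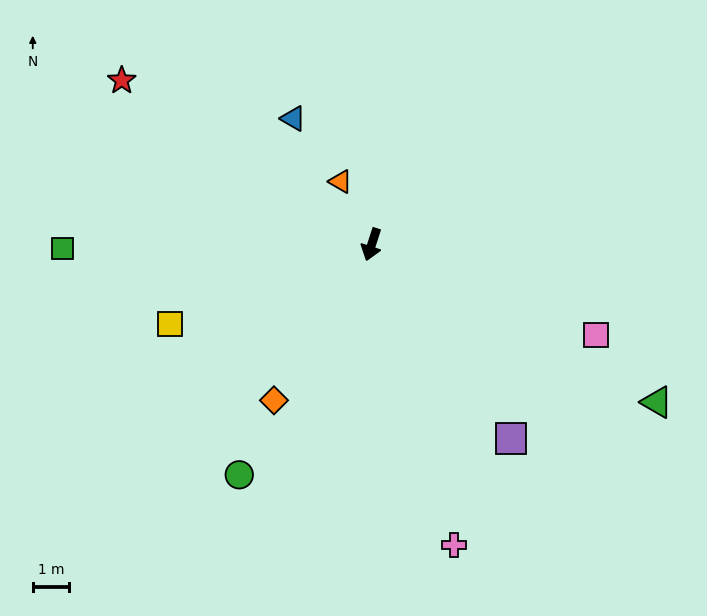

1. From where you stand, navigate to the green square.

turn right 71°, forward 8.5 m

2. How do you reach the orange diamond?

turn right 14°, forward 5.0 m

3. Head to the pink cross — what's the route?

turn left 33°, forward 8.5 m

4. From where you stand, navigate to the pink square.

turn left 86°, forward 6.6 m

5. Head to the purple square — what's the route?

turn left 54°, forward 6.5 m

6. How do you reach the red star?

turn right 105°, forward 8.2 m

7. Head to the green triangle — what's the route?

turn left 79°, forward 8.9 m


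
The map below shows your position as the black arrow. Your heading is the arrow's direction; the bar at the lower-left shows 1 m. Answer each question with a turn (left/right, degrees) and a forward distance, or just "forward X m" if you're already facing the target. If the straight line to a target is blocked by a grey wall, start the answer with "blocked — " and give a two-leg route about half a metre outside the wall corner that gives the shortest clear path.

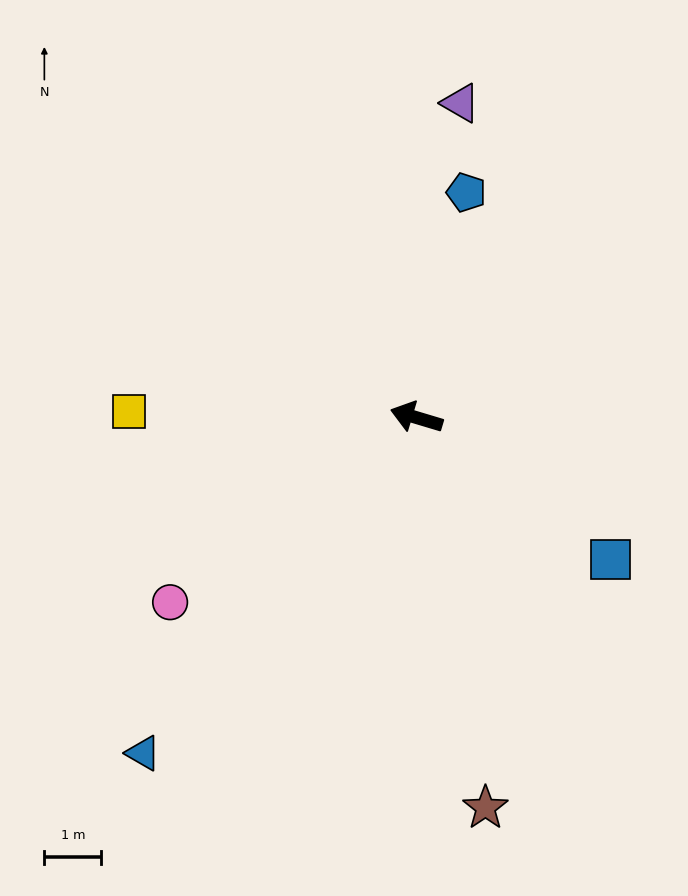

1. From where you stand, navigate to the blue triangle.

turn left 68°, forward 7.6 m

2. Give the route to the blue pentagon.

turn right 86°, forward 4.0 m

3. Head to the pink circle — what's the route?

turn left 54°, forward 5.4 m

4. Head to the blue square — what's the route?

turn left 160°, forward 4.2 m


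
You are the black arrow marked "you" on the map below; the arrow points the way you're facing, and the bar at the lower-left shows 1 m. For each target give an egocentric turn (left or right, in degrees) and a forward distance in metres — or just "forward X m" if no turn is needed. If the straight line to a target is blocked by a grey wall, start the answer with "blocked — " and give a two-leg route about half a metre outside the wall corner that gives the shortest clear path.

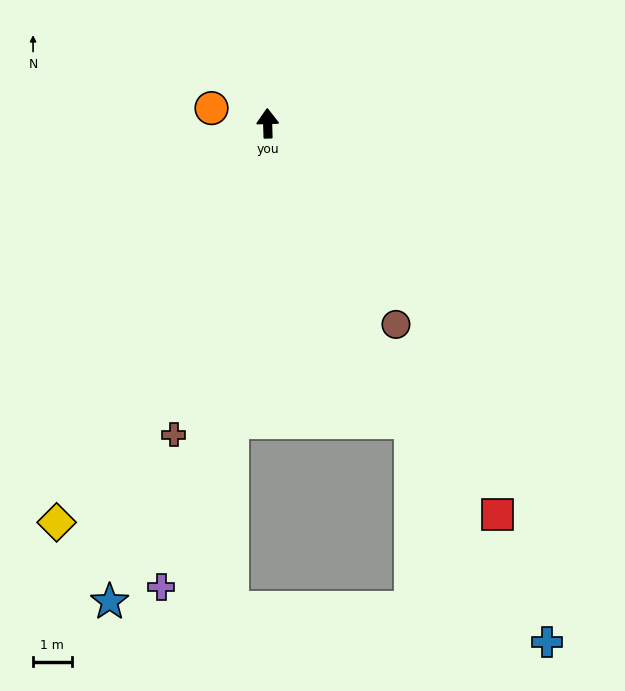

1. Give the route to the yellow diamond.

turn left 151°, forward 11.7 m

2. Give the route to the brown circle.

turn right 149°, forward 6.2 m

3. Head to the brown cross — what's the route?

turn left 162°, forward 8.4 m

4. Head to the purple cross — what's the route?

turn left 165°, forward 12.3 m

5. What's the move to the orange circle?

turn left 73°, forward 1.5 m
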